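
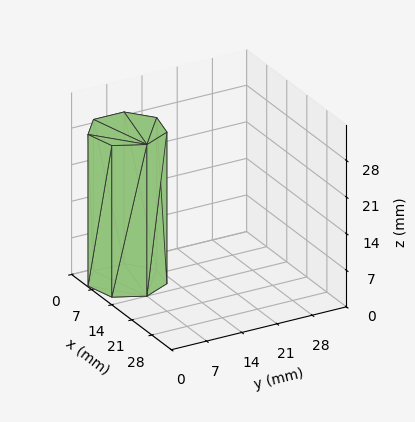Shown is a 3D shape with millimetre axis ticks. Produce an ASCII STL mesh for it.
Reading the render: the shape is a regular 7-sided prism (a cylinder approximated with 7 flat sides), circumscribed radius ≈ 7 mm, height ≈ 29 mm (dimensions read to the nearest mm from the axis ticks). For the STL, each face is triangulated and given an outward normal.

solid part
  facet normal 0.0000 0.0000 -1.0000
    outer loop
      vertex 5.442 13.824 0.000
      vertex 11.364 12.473 0.000
      vertex 14.000 7.000 0.000
    endloop
  endfacet
  facet normal 0.0000 0.0000 -1.0000
    outer loop
      vertex 0.693 10.037 0.000
      vertex 5.442 13.824 0.000
      vertex 14.000 7.000 0.000
    endloop
  endfacet
  facet normal 0.0000 0.0000 -1.0000
    outer loop
      vertex 0.693 3.963 0.000
      vertex 0.693 10.037 0.000
      vertex 14.000 7.000 0.000
    endloop
  endfacet
  facet normal 0.0000 0.0000 -1.0000
    outer loop
      vertex 5.442 0.176 0.000
      vertex 0.693 3.963 0.000
      vertex 14.000 7.000 0.000
    endloop
  endfacet
  facet normal 0.0000 0.0000 -1.0000
    outer loop
      vertex 11.364 1.527 0.000
      vertex 5.442 0.176 0.000
      vertex 14.000 7.000 0.000
    endloop
  endfacet
  facet normal 0.0000 0.0000 1.0000
    outer loop
      vertex 14.000 7.000 29.000
      vertex 11.364 12.473 29.000
      vertex 5.442 13.824 29.000
    endloop
  endfacet
  facet normal 0.0000 0.0000 1.0000
    outer loop
      vertex 14.000 7.000 29.000
      vertex 5.442 13.824 29.000
      vertex 0.693 10.037 29.000
    endloop
  endfacet
  facet normal 0.0000 0.0000 1.0000
    outer loop
      vertex 14.000 7.000 29.000
      vertex 0.693 10.037 29.000
      vertex 0.693 3.963 29.000
    endloop
  endfacet
  facet normal 0.0000 0.0000 1.0000
    outer loop
      vertex 14.000 7.000 29.000
      vertex 0.693 3.963 29.000
      vertex 5.442 0.176 29.000
    endloop
  endfacet
  facet normal 0.0000 0.0000 1.0000
    outer loop
      vertex 14.000 7.000 29.000
      vertex 5.442 0.176 29.000
      vertex 11.364 1.527 29.000
    endloop
  endfacet
  facet normal 0.9009 0.4339 0.0000
    outer loop
      vertex 14.000 7.000 0.000
      vertex 11.364 12.473 0.000
      vertex 11.364 12.473 29.000
    endloop
  endfacet
  facet normal 0.9009 0.4339 0.0000
    outer loop
      vertex 14.000 7.000 0.000
      vertex 11.364 12.473 29.000
      vertex 14.000 7.000 29.000
    endloop
  endfacet
  facet normal 0.2224 0.9750 0.0000
    outer loop
      vertex 11.364 12.473 0.000
      vertex 5.442 13.824 0.000
      vertex 5.442 13.824 29.000
    endloop
  endfacet
  facet normal 0.2224 0.9750 0.0000
    outer loop
      vertex 11.364 12.473 0.000
      vertex 5.442 13.824 29.000
      vertex 11.364 12.473 29.000
    endloop
  endfacet
  facet normal -0.6235 0.7818 0.0000
    outer loop
      vertex 5.442 13.824 0.000
      vertex 0.693 10.037 0.000
      vertex 0.693 10.037 29.000
    endloop
  endfacet
  facet normal -0.6235 0.7818 0.0000
    outer loop
      vertex 5.442 13.824 0.000
      vertex 0.693 10.037 29.000
      vertex 5.442 13.824 29.000
    endloop
  endfacet
  facet normal -1.0000 0.0000 0.0000
    outer loop
      vertex 0.693 10.037 0.000
      vertex 0.693 3.963 0.000
      vertex 0.693 3.963 29.000
    endloop
  endfacet
  facet normal -1.0000 0.0000 0.0000
    outer loop
      vertex 0.693 10.037 0.000
      vertex 0.693 3.963 29.000
      vertex 0.693 10.037 29.000
    endloop
  endfacet
  facet normal -0.6235 -0.7818 0.0000
    outer loop
      vertex 0.693 3.963 0.000
      vertex 5.442 0.176 0.000
      vertex 5.442 0.176 29.000
    endloop
  endfacet
  facet normal -0.6235 -0.7818 0.0000
    outer loop
      vertex 0.693 3.963 0.000
      vertex 5.442 0.176 29.000
      vertex 0.693 3.963 29.000
    endloop
  endfacet
  facet normal 0.2224 -0.9750 0.0000
    outer loop
      vertex 5.442 0.176 0.000
      vertex 11.364 1.527 0.000
      vertex 11.364 1.527 29.000
    endloop
  endfacet
  facet normal 0.2224 -0.9750 0.0000
    outer loop
      vertex 5.442 0.176 0.000
      vertex 11.364 1.527 29.000
      vertex 5.442 0.176 29.000
    endloop
  endfacet
  facet normal 0.9009 -0.4339 0.0000
    outer loop
      vertex 11.364 1.527 0.000
      vertex 14.000 7.000 0.000
      vertex 14.000 7.000 29.000
    endloop
  endfacet
  facet normal 0.9009 -0.4339 0.0000
    outer loop
      vertex 11.364 1.527 0.000
      vertex 14.000 7.000 29.000
      vertex 11.364 1.527 29.000
    endloop
  endfacet
endsolid part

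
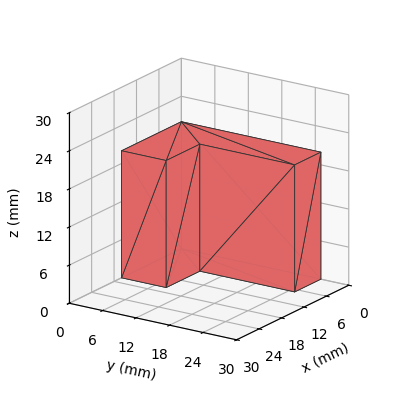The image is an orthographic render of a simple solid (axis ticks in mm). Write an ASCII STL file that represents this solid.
Reading the render: the shape is an L-shaped prism: outer 16 × 25 mm, arm thicknesses ≈ 8 mm (horizontal) and 7 mm (vertical), extruded 20 mm in z (dimensions read to the nearest mm from the axis ticks). For the STL, each face is triangulated and given an outward normal.

solid part
  facet normal 0.0000 0.0000 -1.0000
    outer loop
      vertex 16.00 8.00 0.00
      vertex 16.00 0.00 0.00
      vertex 0.00 0.00 0.00
    endloop
  endfacet
  facet normal 0.0000 0.0000 -1.0000
    outer loop
      vertex 7.00 8.00 0.00
      vertex 16.00 8.00 0.00
      vertex 0.00 0.00 0.00
    endloop
  endfacet
  facet normal 0.0000 0.0000 -1.0000
    outer loop
      vertex 7.00 25.00 0.00
      vertex 7.00 8.00 0.00
      vertex 0.00 0.00 0.00
    endloop
  endfacet
  facet normal 0.0000 0.0000 -1.0000
    outer loop
      vertex 0.00 25.00 0.00
      vertex 7.00 25.00 0.00
      vertex 0.00 0.00 0.00
    endloop
  endfacet
  facet normal 0.0000 0.0000 1.0000
    outer loop
      vertex 0.00 0.00 20.00
      vertex 16.00 0.00 20.00
      vertex 16.00 8.00 20.00
    endloop
  endfacet
  facet normal 0.0000 0.0000 1.0000
    outer loop
      vertex 0.00 0.00 20.00
      vertex 16.00 8.00 20.00
      vertex 7.00 8.00 20.00
    endloop
  endfacet
  facet normal 0.0000 0.0000 1.0000
    outer loop
      vertex 0.00 0.00 20.00
      vertex 7.00 8.00 20.00
      vertex 7.00 25.00 20.00
    endloop
  endfacet
  facet normal 0.0000 0.0000 1.0000
    outer loop
      vertex 0.00 0.00 20.00
      vertex 7.00 25.00 20.00
      vertex 0.00 25.00 20.00
    endloop
  endfacet
  facet normal 0.0000 -1.0000 0.0000
    outer loop
      vertex 0.00 0.00 0.00
      vertex 16.00 0.00 0.00
      vertex 16.00 0.00 20.00
    endloop
  endfacet
  facet normal 0.0000 -1.0000 0.0000
    outer loop
      vertex 0.00 0.00 0.00
      vertex 16.00 0.00 20.00
      vertex 0.00 0.00 20.00
    endloop
  endfacet
  facet normal 1.0000 0.0000 0.0000
    outer loop
      vertex 16.00 0.00 0.00
      vertex 16.00 8.00 0.00
      vertex 16.00 8.00 20.00
    endloop
  endfacet
  facet normal 1.0000 0.0000 0.0000
    outer loop
      vertex 16.00 0.00 0.00
      vertex 16.00 8.00 20.00
      vertex 16.00 0.00 20.00
    endloop
  endfacet
  facet normal 0.0000 1.0000 0.0000
    outer loop
      vertex 16.00 8.00 0.00
      vertex 7.00 8.00 0.00
      vertex 7.00 8.00 20.00
    endloop
  endfacet
  facet normal 0.0000 1.0000 0.0000
    outer loop
      vertex 16.00 8.00 0.00
      vertex 7.00 8.00 20.00
      vertex 16.00 8.00 20.00
    endloop
  endfacet
  facet normal 1.0000 0.0000 0.0000
    outer loop
      vertex 7.00 8.00 0.00
      vertex 7.00 25.00 0.00
      vertex 7.00 25.00 20.00
    endloop
  endfacet
  facet normal 1.0000 0.0000 0.0000
    outer loop
      vertex 7.00 8.00 0.00
      vertex 7.00 25.00 20.00
      vertex 7.00 8.00 20.00
    endloop
  endfacet
  facet normal 0.0000 1.0000 0.0000
    outer loop
      vertex 7.00 25.00 0.00
      vertex 0.00 25.00 0.00
      vertex 0.00 25.00 20.00
    endloop
  endfacet
  facet normal 0.0000 1.0000 0.0000
    outer loop
      vertex 7.00 25.00 0.00
      vertex 0.00 25.00 20.00
      vertex 7.00 25.00 20.00
    endloop
  endfacet
  facet normal -1.0000 0.0000 0.0000
    outer loop
      vertex 0.00 25.00 0.00
      vertex 0.00 0.00 0.00
      vertex 0.00 0.00 20.00
    endloop
  endfacet
  facet normal -1.0000 0.0000 0.0000
    outer loop
      vertex 0.00 25.00 0.00
      vertex 0.00 0.00 20.00
      vertex 0.00 25.00 20.00
    endloop
  endfacet
endsolid part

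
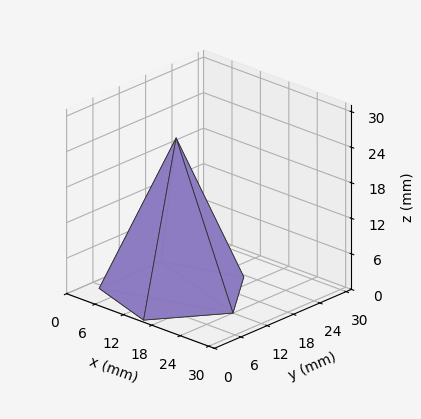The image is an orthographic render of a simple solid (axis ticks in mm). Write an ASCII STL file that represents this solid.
Reading the render: the shape is a regular 5-sided pyramid, base circumscribed radius ≈ 12 mm, apex at z ≈ 26 mm (dimensions read to the nearest mm from the axis ticks). For the STL, each face is triangulated and given an outward normal.

solid part
  facet normal 0.0000 0.0000 -1.0000
    outer loop
      vertex 2.292 19.053 0.000
      vertex 15.708 23.413 0.000
      vertex 24.000 12.000 0.000
    endloop
  endfacet
  facet normal 0.0000 0.0000 -1.0000
    outer loop
      vertex 2.292 4.947 0.000
      vertex 2.292 19.053 0.000
      vertex 24.000 12.000 0.000
    endloop
  endfacet
  facet normal 0.0000 0.0000 -1.0000
    outer loop
      vertex 15.708 0.587 0.000
      vertex 2.292 4.947 0.000
      vertex 24.000 12.000 0.000
    endloop
  endfacet
  facet normal 0.7579 0.5506 0.3498
    outer loop
      vertex 24.000 12.000 0.000
      vertex 15.708 23.413 0.000
      vertex 12.000 12.000 26.000
    endloop
  endfacet
  facet normal -0.2895 0.8910 0.3498
    outer loop
      vertex 15.708 23.413 0.000
      vertex 2.292 19.053 0.000
      vertex 12.000 12.000 26.000
    endloop
  endfacet
  facet normal -0.9368 0.0000 0.3498
    outer loop
      vertex 2.292 19.053 0.000
      vertex 2.292 4.947 0.000
      vertex 12.000 12.000 26.000
    endloop
  endfacet
  facet normal -0.2895 -0.8910 0.3498
    outer loop
      vertex 2.292 4.947 0.000
      vertex 15.708 0.587 0.000
      vertex 12.000 12.000 26.000
    endloop
  endfacet
  facet normal 0.7579 -0.5506 0.3498
    outer loop
      vertex 15.708 0.587 0.000
      vertex 24.000 12.000 0.000
      vertex 12.000 12.000 26.000
    endloop
  endfacet
endsolid part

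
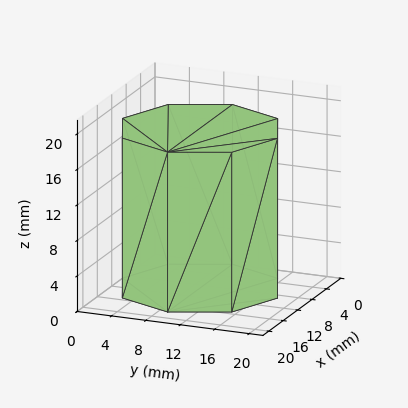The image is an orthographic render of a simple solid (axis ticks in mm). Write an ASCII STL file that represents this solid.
Reading the render: the shape is a regular 8-sided prism (a cylinder approximated with 8 flat sides), circumscribed radius ≈ 9 mm, height ≈ 18 mm (dimensions read to the nearest mm from the axis ticks). For the STL, each face is triangulated and given an outward normal.

solid part
  facet normal 0.0000 0.0000 -1.0000
    outer loop
      vertex 9.00 18.00 0.00
      vertex 15.36 15.36 0.00
      vertex 18.00 9.00 0.00
    endloop
  endfacet
  facet normal 0.0000 0.0000 -1.0000
    outer loop
      vertex 2.64 15.36 0.00
      vertex 9.00 18.00 0.00
      vertex 18.00 9.00 0.00
    endloop
  endfacet
  facet normal 0.0000 0.0000 -1.0000
    outer loop
      vertex 0.00 9.00 0.00
      vertex 2.64 15.36 0.00
      vertex 18.00 9.00 0.00
    endloop
  endfacet
  facet normal 0.0000 0.0000 -1.0000
    outer loop
      vertex 2.64 2.64 0.00
      vertex 0.00 9.00 0.00
      vertex 18.00 9.00 0.00
    endloop
  endfacet
  facet normal 0.0000 0.0000 -1.0000
    outer loop
      vertex 9.00 0.00 0.00
      vertex 2.64 2.64 0.00
      vertex 18.00 9.00 0.00
    endloop
  endfacet
  facet normal 0.0000 0.0000 -1.0000
    outer loop
      vertex 15.36 2.64 0.00
      vertex 9.00 0.00 0.00
      vertex 18.00 9.00 0.00
    endloop
  endfacet
  facet normal 0.0000 0.0000 1.0000
    outer loop
      vertex 18.00 9.00 18.00
      vertex 15.36 15.36 18.00
      vertex 9.00 18.00 18.00
    endloop
  endfacet
  facet normal 0.0000 0.0000 1.0000
    outer loop
      vertex 18.00 9.00 18.00
      vertex 9.00 18.00 18.00
      vertex 2.64 15.36 18.00
    endloop
  endfacet
  facet normal 0.0000 0.0000 1.0000
    outer loop
      vertex 18.00 9.00 18.00
      vertex 2.64 15.36 18.00
      vertex 0.00 9.00 18.00
    endloop
  endfacet
  facet normal 0.0000 0.0000 1.0000
    outer loop
      vertex 18.00 9.00 18.00
      vertex 0.00 9.00 18.00
      vertex 2.64 2.64 18.00
    endloop
  endfacet
  facet normal 0.0000 0.0000 1.0000
    outer loop
      vertex 18.00 9.00 18.00
      vertex 2.64 2.64 18.00
      vertex 9.00 0.00 18.00
    endloop
  endfacet
  facet normal 0.0000 0.0000 1.0000
    outer loop
      vertex 18.00 9.00 18.00
      vertex 9.00 0.00 18.00
      vertex 15.36 2.64 18.00
    endloop
  endfacet
  facet normal 0.9236 0.3834 0.0000
    outer loop
      vertex 18.00 9.00 0.00
      vertex 15.36 15.36 0.00
      vertex 15.36 15.36 18.00
    endloop
  endfacet
  facet normal 0.9236 0.3834 0.0000
    outer loop
      vertex 18.00 9.00 0.00
      vertex 15.36 15.36 18.00
      vertex 18.00 9.00 18.00
    endloop
  endfacet
  facet normal 0.3834 0.9236 0.0000
    outer loop
      vertex 15.36 15.36 0.00
      vertex 9.00 18.00 0.00
      vertex 9.00 18.00 18.00
    endloop
  endfacet
  facet normal 0.3834 0.9236 0.0000
    outer loop
      vertex 15.36 15.36 0.00
      vertex 9.00 18.00 18.00
      vertex 15.36 15.36 18.00
    endloop
  endfacet
  facet normal -0.3834 0.9236 0.0000
    outer loop
      vertex 9.00 18.00 0.00
      vertex 2.64 15.36 0.00
      vertex 2.64 15.36 18.00
    endloop
  endfacet
  facet normal -0.3834 0.9236 0.0000
    outer loop
      vertex 9.00 18.00 0.00
      vertex 2.64 15.36 18.00
      vertex 9.00 18.00 18.00
    endloop
  endfacet
  facet normal -0.9236 0.3834 0.0000
    outer loop
      vertex 2.64 15.36 0.00
      vertex 0.00 9.00 0.00
      vertex 0.00 9.00 18.00
    endloop
  endfacet
  facet normal -0.9236 0.3834 0.0000
    outer loop
      vertex 2.64 15.36 0.00
      vertex 0.00 9.00 18.00
      vertex 2.64 15.36 18.00
    endloop
  endfacet
  facet normal -0.9236 -0.3834 0.0000
    outer loop
      vertex 0.00 9.00 0.00
      vertex 2.64 2.64 0.00
      vertex 2.64 2.64 18.00
    endloop
  endfacet
  facet normal -0.9236 -0.3834 0.0000
    outer loop
      vertex 0.00 9.00 0.00
      vertex 2.64 2.64 18.00
      vertex 0.00 9.00 18.00
    endloop
  endfacet
  facet normal -0.3834 -0.9236 0.0000
    outer loop
      vertex 2.64 2.64 0.00
      vertex 9.00 0.00 0.00
      vertex 9.00 0.00 18.00
    endloop
  endfacet
  facet normal -0.3834 -0.9236 0.0000
    outer loop
      vertex 2.64 2.64 0.00
      vertex 9.00 0.00 18.00
      vertex 2.64 2.64 18.00
    endloop
  endfacet
  facet normal 0.3834 -0.9236 0.0000
    outer loop
      vertex 9.00 0.00 0.00
      vertex 15.36 2.64 0.00
      vertex 15.36 2.64 18.00
    endloop
  endfacet
  facet normal 0.3834 -0.9236 0.0000
    outer loop
      vertex 9.00 0.00 0.00
      vertex 15.36 2.64 18.00
      vertex 9.00 0.00 18.00
    endloop
  endfacet
  facet normal 0.9236 -0.3834 0.0000
    outer loop
      vertex 15.36 2.64 0.00
      vertex 18.00 9.00 0.00
      vertex 18.00 9.00 18.00
    endloop
  endfacet
  facet normal 0.9236 -0.3834 0.0000
    outer loop
      vertex 15.36 2.64 0.00
      vertex 18.00 9.00 18.00
      vertex 15.36 2.64 18.00
    endloop
  endfacet
endsolid part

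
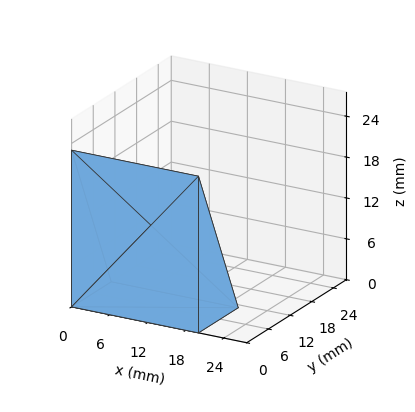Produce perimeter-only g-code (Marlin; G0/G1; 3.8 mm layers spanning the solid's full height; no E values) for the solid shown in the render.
Reading the render: the shape is a wedge (ramp): 20 × 11 mm base, rising to 23 mm along the y=0 edge and sloping linearly to z=0 at y=11 (dimensions read to the nearest mm from the axis ticks). For the g-code, the solid's height is divided into equal slices at the stated Δz and each level perimeter traced with G1 moves after a G0 lift.

; perimeter-only toolpath
G21 ; units = mm
G90 ; absolute positioning
G28 ; home
; layer 1
G0 Z3.8
G0 X0.0 Y0.0
G1 X20.0 Y0.0
G1 X20.0 Y9.2
G1 X0.0 Y9.2
G1 X0.0 Y0.0
; layer 2
G0 Z7.7
G0 X0.0 Y0.0
G1 X20.0 Y0.0
G1 X20.0 Y7.3
G1 X0.0 Y7.3
G1 X0.0 Y0.0
; layer 3
G0 Z11.5
G0 X0.0 Y0.0
G1 X20.0 Y0.0
G1 X20.0 Y5.5
G1 X0.0 Y5.5
G1 X0.0 Y0.0
; layer 4
G0 Z15.3
G0 X0.0 Y0.0
G1 X20.0 Y0.0
G1 X20.0 Y3.7
G1 X0.0 Y3.7
G1 X0.0 Y0.0
; layer 5
G0 Z19.2
G0 X0.0 Y0.0
G1 X20.0 Y0.0
G1 X20.0 Y1.8
G1 X0.0 Y1.8
G1 X0.0 Y0.0
M2 ; end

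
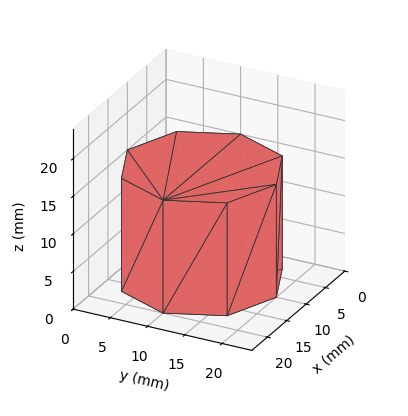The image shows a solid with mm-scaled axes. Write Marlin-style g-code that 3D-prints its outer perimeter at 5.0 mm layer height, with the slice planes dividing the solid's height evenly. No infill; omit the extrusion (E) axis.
Reading the render: the shape is a regular 8-sided prism (a cylinder approximated with 8 flat sides), circumscribed radius ≈ 10 mm, height ≈ 15 mm (dimensions read to the nearest mm from the axis ticks). For the g-code, the solid's height is divided into equal slices at the stated Δz and each level perimeter traced with G1 moves after a G0 lift.

; perimeter-only toolpath
G21 ; units = mm
G90 ; absolute positioning
G28 ; home
; layer 1
G0 Z5.0
G0 X20.0 Y10.0
G1 X17.1 Y17.1
G1 X10.0 Y20.0
G1 X2.9 Y17.1
G1 X0.0 Y10.0
G1 X2.9 Y2.9
G1 X10.0 Y0.0
G1 X17.1 Y2.9
G1 X20.0 Y10.0
; layer 2
G0 Z10.0
G0 X20.0 Y10.0
G1 X17.1 Y17.1
G1 X10.0 Y20.0
G1 X2.9 Y17.1
G1 X0.0 Y10.0
G1 X2.9 Y2.9
G1 X10.0 Y0.0
G1 X17.1 Y2.9
G1 X20.0 Y10.0
; layer 3
G0 Z15.0
G0 X20.0 Y10.0
G1 X17.1 Y17.1
G1 X10.0 Y20.0
G1 X2.9 Y17.1
G1 X0.0 Y10.0
G1 X2.9 Y2.9
G1 X10.0 Y0.0
G1 X17.1 Y2.9
G1 X20.0 Y10.0
M2 ; end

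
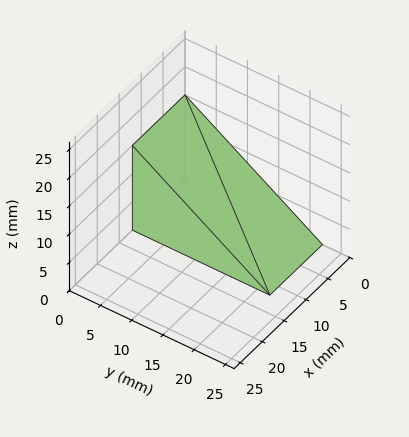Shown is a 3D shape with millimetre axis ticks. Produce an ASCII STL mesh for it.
Reading the render: the shape is a wedge (ramp): 12 × 22 mm base, rising to 15 mm along the y=0 edge and sloping linearly to z=0 at y=22 (dimensions read to the nearest mm from the axis ticks). For the STL, each face is triangulated and given an outward normal.

solid part
  facet normal 0.0000 0.0000 -1.0000
    outer loop
      vertex 12.0 22.0 0.0
      vertex 12.0 0.0 0.0
      vertex 0.0 0.0 0.0
    endloop
  endfacet
  facet normal 0.0000 0.0000 -1.0000
    outer loop
      vertex 0.0 22.0 0.0
      vertex 12.0 22.0 0.0
      vertex 0.0 0.0 0.0
    endloop
  endfacet
  facet normal 0.0000 -1.0000 0.0000
    outer loop
      vertex 0.0 0.0 0.0
      vertex 12.0 0.0 0.0
      vertex 12.0 0.0 15.0
    endloop
  endfacet
  facet normal 0.0000 -1.0000 0.0000
    outer loop
      vertex 0.0 0.0 0.0
      vertex 12.0 0.0 15.0
      vertex 0.0 0.0 15.0
    endloop
  endfacet
  facet normal 0.0000 0.5633 0.8262
    outer loop
      vertex 0.0 0.0 15.0
      vertex 12.0 0.0 15.0
      vertex 12.0 22.0 0.0
    endloop
  endfacet
  facet normal 0.0000 0.5633 0.8262
    outer loop
      vertex 0.0 0.0 15.0
      vertex 12.0 22.0 0.0
      vertex 0.0 22.0 0.0
    endloop
  endfacet
  facet normal -1.0000 0.0000 0.0000
    outer loop
      vertex 0.0 0.0 15.0
      vertex 0.0 22.0 0.0
      vertex 0.0 0.0 0.0
    endloop
  endfacet
  facet normal 1.0000 0.0000 0.0000
    outer loop
      vertex 12.0 0.0 0.0
      vertex 12.0 22.0 0.0
      vertex 12.0 0.0 15.0
    endloop
  endfacet
endsolid part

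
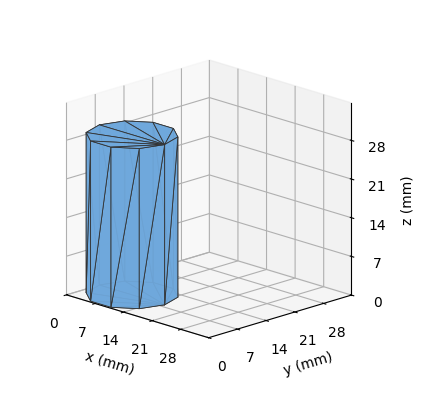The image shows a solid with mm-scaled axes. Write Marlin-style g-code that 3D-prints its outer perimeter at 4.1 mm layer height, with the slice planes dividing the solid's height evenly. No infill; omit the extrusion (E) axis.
Reading the render: the shape is a regular 10-sided prism (a cylinder approximated with 10 flat sides), circumscribed radius ≈ 8 mm, height ≈ 29 mm (dimensions read to the nearest mm from the axis ticks). For the g-code, the solid's height is divided into equal slices at the stated Δz and each level perimeter traced with G1 moves after a G0 lift.

; perimeter-only toolpath
G21 ; units = mm
G90 ; absolute positioning
G28 ; home
; layer 1
G0 Z4.1
G0 X16.0 Y8.0
G1 X14.5 Y12.7
G1 X10.5 Y15.6
G1 X5.5 Y15.6
G1 X1.5 Y12.7
G1 X0.0 Y8.0
G1 X1.5 Y3.3
G1 X5.5 Y0.4
G1 X10.5 Y0.4
G1 X14.5 Y3.3
G1 X16.0 Y8.0
; layer 2
G0 Z8.3
G0 X16.0 Y8.0
G1 X14.5 Y12.7
G1 X10.5 Y15.6
G1 X5.5 Y15.6
G1 X1.5 Y12.7
G1 X0.0 Y8.0
G1 X1.5 Y3.3
G1 X5.5 Y0.4
G1 X10.5 Y0.4
G1 X14.5 Y3.3
G1 X16.0 Y8.0
; layer 3
G0 Z12.4
G0 X16.0 Y8.0
G1 X14.5 Y12.7
G1 X10.5 Y15.6
G1 X5.5 Y15.6
G1 X1.5 Y12.7
G1 X0.0 Y8.0
G1 X1.5 Y3.3
G1 X5.5 Y0.4
G1 X10.5 Y0.4
G1 X14.5 Y3.3
G1 X16.0 Y8.0
; layer 4
G0 Z16.6
G0 X16.0 Y8.0
G1 X14.5 Y12.7
G1 X10.5 Y15.6
G1 X5.5 Y15.6
G1 X1.5 Y12.7
G1 X0.0 Y8.0
G1 X1.5 Y3.3
G1 X5.5 Y0.4
G1 X10.5 Y0.4
G1 X14.5 Y3.3
G1 X16.0 Y8.0
; layer 5
G0 Z20.7
G0 X16.0 Y8.0
G1 X14.5 Y12.7
G1 X10.5 Y15.6
G1 X5.5 Y15.6
G1 X1.5 Y12.7
G1 X0.0 Y8.0
G1 X1.5 Y3.3
G1 X5.5 Y0.4
G1 X10.5 Y0.4
G1 X14.5 Y3.3
G1 X16.0 Y8.0
; layer 6
G0 Z24.9
G0 X16.0 Y8.0
G1 X14.5 Y12.7
G1 X10.5 Y15.6
G1 X5.5 Y15.6
G1 X1.5 Y12.7
G1 X0.0 Y8.0
G1 X1.5 Y3.3
G1 X5.5 Y0.4
G1 X10.5 Y0.4
G1 X14.5 Y3.3
G1 X16.0 Y8.0
; layer 7
G0 Z29.0
G0 X16.0 Y8.0
G1 X14.5 Y12.7
G1 X10.5 Y15.6
G1 X5.5 Y15.6
G1 X1.5 Y12.7
G1 X0.0 Y8.0
G1 X1.5 Y3.3
G1 X5.5 Y0.4
G1 X10.5 Y0.4
G1 X14.5 Y3.3
G1 X16.0 Y8.0
M2 ; end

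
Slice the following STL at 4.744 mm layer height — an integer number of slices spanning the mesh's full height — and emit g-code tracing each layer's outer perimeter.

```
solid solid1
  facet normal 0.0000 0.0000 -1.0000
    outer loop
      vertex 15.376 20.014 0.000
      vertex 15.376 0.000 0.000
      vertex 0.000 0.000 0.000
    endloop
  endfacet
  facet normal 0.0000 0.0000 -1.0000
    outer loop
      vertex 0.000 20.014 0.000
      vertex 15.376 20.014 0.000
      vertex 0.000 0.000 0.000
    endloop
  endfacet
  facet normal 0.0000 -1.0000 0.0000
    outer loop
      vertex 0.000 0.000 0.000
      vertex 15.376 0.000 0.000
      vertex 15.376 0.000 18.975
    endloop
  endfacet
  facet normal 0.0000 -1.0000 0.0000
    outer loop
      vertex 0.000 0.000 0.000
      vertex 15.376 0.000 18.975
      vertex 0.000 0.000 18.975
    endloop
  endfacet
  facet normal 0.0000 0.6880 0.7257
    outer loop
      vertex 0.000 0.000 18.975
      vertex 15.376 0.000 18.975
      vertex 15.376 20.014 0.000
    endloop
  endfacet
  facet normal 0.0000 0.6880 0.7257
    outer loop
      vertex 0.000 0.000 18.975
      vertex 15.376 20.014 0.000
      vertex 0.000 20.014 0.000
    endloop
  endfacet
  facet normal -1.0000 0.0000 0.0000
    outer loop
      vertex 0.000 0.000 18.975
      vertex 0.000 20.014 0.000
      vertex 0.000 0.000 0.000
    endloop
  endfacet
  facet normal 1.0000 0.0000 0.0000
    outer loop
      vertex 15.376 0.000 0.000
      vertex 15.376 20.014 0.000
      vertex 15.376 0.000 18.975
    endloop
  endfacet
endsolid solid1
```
; perimeter-only toolpath
G21 ; units = mm
G90 ; absolute positioning
G28 ; home
; layer 1
G0 Z4.744
G0 X0.000 Y0.000
G1 X15.376 Y0.000
G1 X15.376 Y15.011
G1 X0.000 Y15.011
G1 X0.000 Y0.000
; layer 2
G0 Z9.488
G0 X0.000 Y0.000
G1 X15.376 Y0.000
G1 X15.376 Y10.007
G1 X0.000 Y10.007
G1 X0.000 Y0.000
; layer 3
G0 Z14.231
G0 X0.000 Y0.000
G1 X15.376 Y0.000
G1 X15.376 Y5.003
G1 X0.000 Y5.003
G1 X0.000 Y0.000
M2 ; end

The solid is a wedge (ramp): 15.4 × 20 mm base, rising to 19 mm along the y=0 edge and sloping linearly to z=0 at y=20. Slicing at Δz = 4.744 mm — 4 equal slices spanning the solid's height, so layer i sits at z = i·h/4 — gives 3 non-empty perimeters. Each is a 4-segment closed polygon; G0 lifts to the layer z and rapids to the start vertex, then G1 traces the edges. The cross-section shrinks linearly with z (the slice at the apex is degenerate and omitted).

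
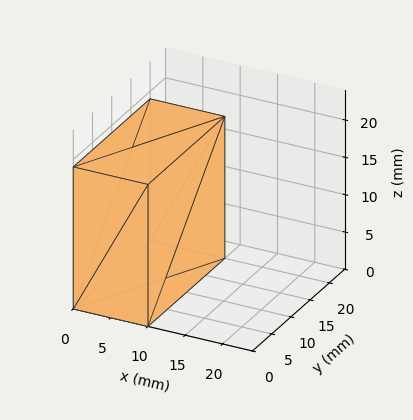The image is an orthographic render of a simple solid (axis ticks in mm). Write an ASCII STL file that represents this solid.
Reading the render: the shape is a rectangular box, roughly 10 × 20 mm footprint and 19 mm tall (dimensions read to the nearest mm from the axis ticks). For the STL, each face is triangulated and given an outward normal.

solid part
  facet normal 0.0000 0.0000 -1.0000
    outer loop
      vertex 10.000 20.000 0.000
      vertex 10.000 0.000 0.000
      vertex 0.000 0.000 0.000
    endloop
  endfacet
  facet normal 0.0000 0.0000 -1.0000
    outer loop
      vertex 0.000 20.000 0.000
      vertex 10.000 20.000 0.000
      vertex 0.000 0.000 0.000
    endloop
  endfacet
  facet normal 0.0000 0.0000 1.0000
    outer loop
      vertex 0.000 0.000 19.000
      vertex 10.000 0.000 19.000
      vertex 10.000 20.000 19.000
    endloop
  endfacet
  facet normal 0.0000 0.0000 1.0000
    outer loop
      vertex 0.000 0.000 19.000
      vertex 10.000 20.000 19.000
      vertex 0.000 20.000 19.000
    endloop
  endfacet
  facet normal 0.0000 -1.0000 0.0000
    outer loop
      vertex 0.000 0.000 0.000
      vertex 10.000 0.000 0.000
      vertex 10.000 0.000 19.000
    endloop
  endfacet
  facet normal 0.0000 -1.0000 0.0000
    outer loop
      vertex 0.000 0.000 0.000
      vertex 10.000 0.000 19.000
      vertex 0.000 0.000 19.000
    endloop
  endfacet
  facet normal 0.0000 1.0000 0.0000
    outer loop
      vertex 10.000 20.000 19.000
      vertex 10.000 20.000 0.000
      vertex 0.000 20.000 0.000
    endloop
  endfacet
  facet normal 0.0000 1.0000 0.0000
    outer loop
      vertex 0.000 20.000 19.000
      vertex 10.000 20.000 19.000
      vertex 0.000 20.000 0.000
    endloop
  endfacet
  facet normal -1.0000 0.0000 0.0000
    outer loop
      vertex 0.000 20.000 19.000
      vertex 0.000 20.000 0.000
      vertex 0.000 0.000 0.000
    endloop
  endfacet
  facet normal -1.0000 0.0000 0.0000
    outer loop
      vertex 0.000 0.000 19.000
      vertex 0.000 20.000 19.000
      vertex 0.000 0.000 0.000
    endloop
  endfacet
  facet normal 1.0000 0.0000 0.0000
    outer loop
      vertex 10.000 0.000 0.000
      vertex 10.000 20.000 0.000
      vertex 10.000 20.000 19.000
    endloop
  endfacet
  facet normal 1.0000 0.0000 0.0000
    outer loop
      vertex 10.000 0.000 0.000
      vertex 10.000 20.000 19.000
      vertex 10.000 0.000 19.000
    endloop
  endfacet
endsolid part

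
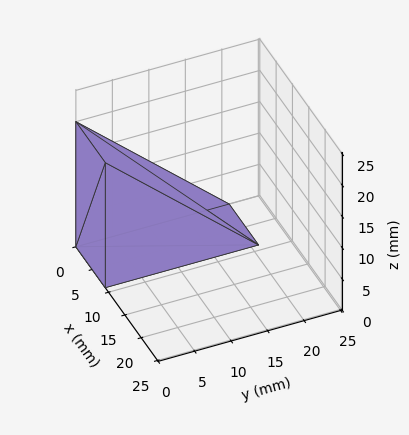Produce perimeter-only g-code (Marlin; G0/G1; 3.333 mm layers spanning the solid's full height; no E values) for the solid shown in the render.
Reading the render: the shape is a wedge (ramp): 9 × 21 mm base, rising to 20 mm along the y=0 edge and sloping linearly to z=0 at y=21 (dimensions read to the nearest mm from the axis ticks). For the g-code, the solid's height is divided into equal slices at the stated Δz and each level perimeter traced with G1 moves after a G0 lift.

; perimeter-only toolpath
G21 ; units = mm
G90 ; absolute positioning
G28 ; home
; layer 1
G0 Z3.333
G0 X0.000 Y0.000
G1 X9.000 Y0.000
G1 X9.000 Y17.500
G1 X0.000 Y17.500
G1 X0.000 Y0.000
; layer 2
G0 Z6.667
G0 X0.000 Y0.000
G1 X9.000 Y0.000
G1 X9.000 Y14.000
G1 X0.000 Y14.000
G1 X0.000 Y0.000
; layer 3
G0 Z10.000
G0 X0.000 Y0.000
G1 X9.000 Y0.000
G1 X9.000 Y10.500
G1 X0.000 Y10.500
G1 X0.000 Y0.000
; layer 4
G0 Z13.333
G0 X0.000 Y0.000
G1 X9.000 Y0.000
G1 X9.000 Y7.000
G1 X0.000 Y7.000
G1 X0.000 Y0.000
; layer 5
G0 Z16.667
G0 X0.000 Y0.000
G1 X9.000 Y0.000
G1 X9.000 Y3.500
G1 X0.000 Y3.500
G1 X0.000 Y0.000
M2 ; end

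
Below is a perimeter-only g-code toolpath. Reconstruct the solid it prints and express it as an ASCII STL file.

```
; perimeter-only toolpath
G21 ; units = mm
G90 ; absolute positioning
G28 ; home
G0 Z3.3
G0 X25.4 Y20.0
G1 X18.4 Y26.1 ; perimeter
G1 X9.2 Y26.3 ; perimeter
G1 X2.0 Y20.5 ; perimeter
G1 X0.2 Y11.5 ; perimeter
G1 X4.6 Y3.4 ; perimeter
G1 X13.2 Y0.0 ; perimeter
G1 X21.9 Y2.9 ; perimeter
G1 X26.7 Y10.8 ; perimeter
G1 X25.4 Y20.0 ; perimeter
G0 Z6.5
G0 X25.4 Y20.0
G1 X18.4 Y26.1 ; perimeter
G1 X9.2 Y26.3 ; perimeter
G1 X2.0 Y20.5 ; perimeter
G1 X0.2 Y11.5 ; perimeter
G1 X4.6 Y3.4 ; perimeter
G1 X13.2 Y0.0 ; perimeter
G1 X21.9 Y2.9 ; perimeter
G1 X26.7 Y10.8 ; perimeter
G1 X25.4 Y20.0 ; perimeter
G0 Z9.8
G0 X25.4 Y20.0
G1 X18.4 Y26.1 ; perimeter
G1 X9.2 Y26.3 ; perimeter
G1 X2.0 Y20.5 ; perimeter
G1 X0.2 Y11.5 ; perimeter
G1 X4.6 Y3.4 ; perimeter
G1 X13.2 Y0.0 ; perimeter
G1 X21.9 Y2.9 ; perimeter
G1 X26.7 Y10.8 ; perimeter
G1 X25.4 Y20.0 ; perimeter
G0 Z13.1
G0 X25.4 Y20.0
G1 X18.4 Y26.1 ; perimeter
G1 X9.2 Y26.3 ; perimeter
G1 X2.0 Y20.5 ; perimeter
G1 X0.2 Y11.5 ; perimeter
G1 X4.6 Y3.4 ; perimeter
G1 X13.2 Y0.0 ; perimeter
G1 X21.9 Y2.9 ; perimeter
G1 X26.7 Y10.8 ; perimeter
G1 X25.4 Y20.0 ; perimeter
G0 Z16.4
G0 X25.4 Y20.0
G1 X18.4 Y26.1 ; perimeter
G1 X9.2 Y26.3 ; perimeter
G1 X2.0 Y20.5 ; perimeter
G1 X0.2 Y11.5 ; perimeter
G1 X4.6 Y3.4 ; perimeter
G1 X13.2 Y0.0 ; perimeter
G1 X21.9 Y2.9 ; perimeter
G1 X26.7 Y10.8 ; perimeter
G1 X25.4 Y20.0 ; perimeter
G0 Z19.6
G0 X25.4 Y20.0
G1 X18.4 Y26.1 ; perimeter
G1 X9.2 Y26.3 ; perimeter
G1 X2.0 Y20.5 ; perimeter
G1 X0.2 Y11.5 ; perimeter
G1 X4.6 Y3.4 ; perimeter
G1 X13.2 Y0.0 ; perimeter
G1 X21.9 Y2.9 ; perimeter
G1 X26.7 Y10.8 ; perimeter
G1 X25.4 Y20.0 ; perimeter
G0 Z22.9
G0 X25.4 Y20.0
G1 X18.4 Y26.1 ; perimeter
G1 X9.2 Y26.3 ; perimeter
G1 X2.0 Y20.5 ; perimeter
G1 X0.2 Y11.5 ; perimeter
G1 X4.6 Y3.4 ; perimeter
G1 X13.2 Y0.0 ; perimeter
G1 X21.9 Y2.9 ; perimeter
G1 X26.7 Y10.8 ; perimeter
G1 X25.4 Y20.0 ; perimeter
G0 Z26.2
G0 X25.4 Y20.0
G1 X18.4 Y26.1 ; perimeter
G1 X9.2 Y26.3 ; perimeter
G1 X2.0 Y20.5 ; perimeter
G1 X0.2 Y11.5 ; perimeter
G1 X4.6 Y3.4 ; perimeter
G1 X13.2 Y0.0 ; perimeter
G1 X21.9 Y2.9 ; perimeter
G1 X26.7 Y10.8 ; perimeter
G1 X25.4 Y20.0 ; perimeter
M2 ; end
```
solid part
  facet normal 0.0000 0.0000 -1.0000
    outer loop
      vertex 9.2 26.3 0.0
      vertex 18.4 26.1 0.0
      vertex 25.4 20.0 0.0
    endloop
  endfacet
  facet normal 0.0000 0.0000 -1.0000
    outer loop
      vertex 2.0 20.5 0.0
      vertex 9.2 26.3 0.0
      vertex 25.4 20.0 0.0
    endloop
  endfacet
  facet normal 0.0000 0.0000 -1.0000
    outer loop
      vertex 0.2 11.5 0.0
      vertex 2.0 20.5 0.0
      vertex 25.4 20.0 0.0
    endloop
  endfacet
  facet normal 0.0000 0.0000 -1.0000
    outer loop
      vertex 4.6 3.4 0.0
      vertex 0.2 11.5 0.0
      vertex 25.4 20.0 0.0
    endloop
  endfacet
  facet normal 0.0000 0.0000 -1.0000
    outer loop
      vertex 13.2 0.0 0.0
      vertex 4.6 3.4 0.0
      vertex 25.4 20.0 0.0
    endloop
  endfacet
  facet normal 0.0000 0.0000 -1.0000
    outer loop
      vertex 21.9 2.9 0.0
      vertex 13.2 0.0 0.0
      vertex 25.4 20.0 0.0
    endloop
  endfacet
  facet normal 0.0000 0.0000 -1.0000
    outer loop
      vertex 26.7 10.8 0.0
      vertex 21.9 2.9 0.0
      vertex 25.4 20.0 0.0
    endloop
  endfacet
  facet normal 0.0000 0.0000 1.0000
    outer loop
      vertex 25.4 20.0 26.2
      vertex 18.4 26.1 26.2
      vertex 9.2 26.3 26.2
    endloop
  endfacet
  facet normal 0.0000 0.0000 1.0000
    outer loop
      vertex 25.4 20.0 26.2
      vertex 9.2 26.3 26.2
      vertex 2.0 20.5 26.2
    endloop
  endfacet
  facet normal 0.0000 0.0000 1.0000
    outer loop
      vertex 25.4 20.0 26.2
      vertex 2.0 20.5 26.2
      vertex 0.2 11.5 26.2
    endloop
  endfacet
  facet normal 0.0000 0.0000 1.0000
    outer loop
      vertex 25.4 20.0 26.2
      vertex 0.2 11.5 26.2
      vertex 4.6 3.4 26.2
    endloop
  endfacet
  facet normal 0.0000 0.0000 1.0000
    outer loop
      vertex 25.4 20.0 26.2
      vertex 4.6 3.4 26.2
      vertex 13.2 0.0 26.2
    endloop
  endfacet
  facet normal 0.0000 0.0000 1.0000
    outer loop
      vertex 25.4 20.0 26.2
      vertex 13.2 0.0 26.2
      vertex 21.9 2.9 26.2
    endloop
  endfacet
  facet normal 0.0000 0.0000 1.0000
    outer loop
      vertex 25.4 20.0 26.2
      vertex 21.9 2.9 26.2
      vertex 26.7 10.8 26.2
    endloop
  endfacet
  facet normal 0.6570 0.7539 0.0000
    outer loop
      vertex 25.4 20.0 0.0
      vertex 18.4 26.1 0.0
      vertex 18.4 26.1 26.2
    endloop
  endfacet
  facet normal 0.6570 0.7539 0.0000
    outer loop
      vertex 25.4 20.0 0.0
      vertex 18.4 26.1 26.2
      vertex 25.4 20.0 26.2
    endloop
  endfacet
  facet normal 0.0217 0.9998 0.0000
    outer loop
      vertex 18.4 26.1 0.0
      vertex 9.2 26.3 0.0
      vertex 9.2 26.3 26.2
    endloop
  endfacet
  facet normal 0.0217 0.9998 0.0000
    outer loop
      vertex 18.4 26.1 0.0
      vertex 9.2 26.3 26.2
      vertex 18.4 26.1 26.2
    endloop
  endfacet
  facet normal -0.6273 0.7788 0.0000
    outer loop
      vertex 9.2 26.3 0.0
      vertex 2.0 20.5 0.0
      vertex 2.0 20.5 26.2
    endloop
  endfacet
  facet normal -0.6273 0.7788 0.0000
    outer loop
      vertex 9.2 26.3 0.0
      vertex 2.0 20.5 26.2
      vertex 9.2 26.3 26.2
    endloop
  endfacet
  facet normal -0.9806 0.1961 0.0000
    outer loop
      vertex 2.0 20.5 0.0
      vertex 0.2 11.5 0.0
      vertex 0.2 11.5 26.2
    endloop
  endfacet
  facet normal -0.9806 0.1961 0.0000
    outer loop
      vertex 2.0 20.5 0.0
      vertex 0.2 11.5 26.2
      vertex 2.0 20.5 26.2
    endloop
  endfacet
  facet normal -0.8787 -0.4773 0.0000
    outer loop
      vertex 0.2 11.5 0.0
      vertex 4.6 3.4 0.0
      vertex 4.6 3.4 26.2
    endloop
  endfacet
  facet normal -0.8787 -0.4773 0.0000
    outer loop
      vertex 0.2 11.5 0.0
      vertex 4.6 3.4 26.2
      vertex 0.2 11.5 26.2
    endloop
  endfacet
  facet normal -0.3677 -0.9300 0.0000
    outer loop
      vertex 4.6 3.4 0.0
      vertex 13.2 0.0 0.0
      vertex 13.2 0.0 26.2
    endloop
  endfacet
  facet normal -0.3677 -0.9300 0.0000
    outer loop
      vertex 4.6 3.4 0.0
      vertex 13.2 0.0 26.2
      vertex 4.6 3.4 26.2
    endloop
  endfacet
  facet normal 0.3162 -0.9487 0.0000
    outer loop
      vertex 13.2 0.0 0.0
      vertex 21.9 2.9 0.0
      vertex 21.9 2.9 26.2
    endloop
  endfacet
  facet normal 0.3162 -0.9487 0.0000
    outer loop
      vertex 13.2 0.0 0.0
      vertex 21.9 2.9 26.2
      vertex 13.2 0.0 26.2
    endloop
  endfacet
  facet normal 0.8546 -0.5193 0.0000
    outer loop
      vertex 21.9 2.9 0.0
      vertex 26.7 10.8 0.0
      vertex 26.7 10.8 26.2
    endloop
  endfacet
  facet normal 0.8546 -0.5193 0.0000
    outer loop
      vertex 21.9 2.9 0.0
      vertex 26.7 10.8 26.2
      vertex 21.9 2.9 26.2
    endloop
  endfacet
  facet normal 0.9902 0.1399 0.0000
    outer loop
      vertex 26.7 10.8 0.0
      vertex 25.4 20.0 0.0
      vertex 25.4 20.0 26.2
    endloop
  endfacet
  facet normal 0.9902 0.1399 0.0000
    outer loop
      vertex 26.7 10.8 0.0
      vertex 25.4 20.0 26.2
      vertex 26.7 10.8 26.2
    endloop
  endfacet
endsolid part

The G0 Z moves step by Δz≈3.3 mm. Every layer's G1 loop is the same polygon, so the solid is a straight extrusion of it from z=0 to z≈26.2. Closing with flat bottom and top caps and triangulating gives 32 facets — a regular 9-sided prism (a cylinder approximated with 9 flat sides), circumscribed radius ≈ 13.5 mm, height ≈ 26.2 mm.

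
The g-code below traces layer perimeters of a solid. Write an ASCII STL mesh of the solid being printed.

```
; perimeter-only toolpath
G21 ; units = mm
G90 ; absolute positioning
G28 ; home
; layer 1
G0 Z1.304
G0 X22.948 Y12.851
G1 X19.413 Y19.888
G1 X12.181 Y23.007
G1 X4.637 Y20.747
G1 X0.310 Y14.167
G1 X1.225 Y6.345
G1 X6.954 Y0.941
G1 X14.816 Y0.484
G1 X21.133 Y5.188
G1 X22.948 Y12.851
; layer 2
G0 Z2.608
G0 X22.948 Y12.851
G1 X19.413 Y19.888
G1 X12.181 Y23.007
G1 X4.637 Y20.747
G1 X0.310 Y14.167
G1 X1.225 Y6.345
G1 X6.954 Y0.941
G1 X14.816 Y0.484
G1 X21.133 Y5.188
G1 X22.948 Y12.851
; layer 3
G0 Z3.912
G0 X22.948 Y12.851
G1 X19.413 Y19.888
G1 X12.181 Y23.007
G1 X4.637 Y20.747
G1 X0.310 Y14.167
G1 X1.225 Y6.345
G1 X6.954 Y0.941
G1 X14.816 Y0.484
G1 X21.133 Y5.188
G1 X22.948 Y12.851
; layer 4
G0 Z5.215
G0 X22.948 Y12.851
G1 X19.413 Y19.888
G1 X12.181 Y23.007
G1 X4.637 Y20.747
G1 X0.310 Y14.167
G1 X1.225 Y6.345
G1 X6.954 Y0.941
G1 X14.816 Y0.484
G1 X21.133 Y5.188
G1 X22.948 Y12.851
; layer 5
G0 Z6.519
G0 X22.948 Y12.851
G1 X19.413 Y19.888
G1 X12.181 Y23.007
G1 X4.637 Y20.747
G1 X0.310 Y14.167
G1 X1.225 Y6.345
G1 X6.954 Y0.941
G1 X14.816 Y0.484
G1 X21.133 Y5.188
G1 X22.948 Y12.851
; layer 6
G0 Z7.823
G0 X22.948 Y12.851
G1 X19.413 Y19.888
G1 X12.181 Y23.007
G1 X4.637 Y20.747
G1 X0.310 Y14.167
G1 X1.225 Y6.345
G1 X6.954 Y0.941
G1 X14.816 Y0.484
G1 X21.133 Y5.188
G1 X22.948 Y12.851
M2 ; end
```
solid part
  facet normal 0.0000 0.0000 -1.0000
    outer loop
      vertex 12.181 23.007 0.000
      vertex 19.413 19.888 0.000
      vertex 22.948 12.851 0.000
    endloop
  endfacet
  facet normal 0.0000 0.0000 -1.0000
    outer loop
      vertex 4.637 20.747 0.000
      vertex 12.181 23.007 0.000
      vertex 22.948 12.851 0.000
    endloop
  endfacet
  facet normal 0.0000 0.0000 -1.0000
    outer loop
      vertex 0.310 14.167 0.000
      vertex 4.637 20.747 0.000
      vertex 22.948 12.851 0.000
    endloop
  endfacet
  facet normal 0.0000 0.0000 -1.0000
    outer loop
      vertex 1.225 6.345 0.000
      vertex 0.310 14.167 0.000
      vertex 22.948 12.851 0.000
    endloop
  endfacet
  facet normal 0.0000 0.0000 -1.0000
    outer loop
      vertex 6.954 0.941 0.000
      vertex 1.225 6.345 0.000
      vertex 22.948 12.851 0.000
    endloop
  endfacet
  facet normal 0.0000 0.0000 -1.0000
    outer loop
      vertex 14.816 0.484 0.000
      vertex 6.954 0.941 0.000
      vertex 22.948 12.851 0.000
    endloop
  endfacet
  facet normal 0.0000 0.0000 -1.0000
    outer loop
      vertex 21.133 5.188 0.000
      vertex 14.816 0.484 0.000
      vertex 22.948 12.851 0.000
    endloop
  endfacet
  facet normal 0.0000 0.0000 1.0000
    outer loop
      vertex 22.948 12.851 7.823
      vertex 19.413 19.888 7.823
      vertex 12.181 23.007 7.823
    endloop
  endfacet
  facet normal 0.0000 0.0000 1.0000
    outer loop
      vertex 22.948 12.851 7.823
      vertex 12.181 23.007 7.823
      vertex 4.637 20.747 7.823
    endloop
  endfacet
  facet normal 0.0000 0.0000 1.0000
    outer loop
      vertex 22.948 12.851 7.823
      vertex 4.637 20.747 7.823
      vertex 0.310 14.167 7.823
    endloop
  endfacet
  facet normal 0.0000 0.0000 1.0000
    outer loop
      vertex 22.948 12.851 7.823
      vertex 0.310 14.167 7.823
      vertex 1.225 6.345 7.823
    endloop
  endfacet
  facet normal 0.0000 0.0000 1.0000
    outer loop
      vertex 22.948 12.851 7.823
      vertex 1.225 6.345 7.823
      vertex 6.954 0.941 7.823
    endloop
  endfacet
  facet normal 0.0000 0.0000 1.0000
    outer loop
      vertex 22.948 12.851 7.823
      vertex 6.954 0.941 7.823
      vertex 14.816 0.484 7.823
    endloop
  endfacet
  facet normal 0.0000 0.0000 1.0000
    outer loop
      vertex 22.948 12.851 7.823
      vertex 14.816 0.484 7.823
      vertex 21.133 5.188 7.823
    endloop
  endfacet
  facet normal 0.8936 0.4489 0.0000
    outer loop
      vertex 22.948 12.851 0.000
      vertex 19.413 19.888 0.000
      vertex 19.413 19.888 7.823
    endloop
  endfacet
  facet normal 0.8936 0.4489 0.0000
    outer loop
      vertex 22.948 12.851 0.000
      vertex 19.413 19.888 7.823
      vertex 22.948 12.851 7.823
    endloop
  endfacet
  facet normal 0.3960 0.9182 0.0000
    outer loop
      vertex 19.413 19.888 0.000
      vertex 12.181 23.007 0.000
      vertex 12.181 23.007 7.823
    endloop
  endfacet
  facet normal 0.3960 0.9182 0.0000
    outer loop
      vertex 19.413 19.888 0.000
      vertex 12.181 23.007 7.823
      vertex 19.413 19.888 7.823
    endloop
  endfacet
  facet normal -0.2870 0.9579 0.0000
    outer loop
      vertex 12.181 23.007 0.000
      vertex 4.637 20.747 0.000
      vertex 4.637 20.747 7.823
    endloop
  endfacet
  facet normal -0.2870 0.9579 0.0000
    outer loop
      vertex 12.181 23.007 0.000
      vertex 4.637 20.747 7.823
      vertex 12.181 23.007 7.823
    endloop
  endfacet
  facet normal -0.8355 0.5494 0.0000
    outer loop
      vertex 4.637 20.747 0.000
      vertex 0.310 14.167 0.000
      vertex 0.310 14.167 7.823
    endloop
  endfacet
  facet normal -0.8355 0.5494 0.0000
    outer loop
      vertex 4.637 20.747 0.000
      vertex 0.310 14.167 7.823
      vertex 4.637 20.747 7.823
    endloop
  endfacet
  facet normal -0.9932 -0.1162 0.0000
    outer loop
      vertex 0.310 14.167 0.000
      vertex 1.225 6.345 0.000
      vertex 1.225 6.345 7.823
    endloop
  endfacet
  facet normal -0.9932 -0.1162 0.0000
    outer loop
      vertex 0.310 14.167 0.000
      vertex 1.225 6.345 7.823
      vertex 0.310 14.167 7.823
    endloop
  endfacet
  facet normal -0.6862 -0.7274 0.0000
    outer loop
      vertex 1.225 6.345 0.000
      vertex 6.954 0.941 0.000
      vertex 6.954 0.941 7.823
    endloop
  endfacet
  facet normal -0.6862 -0.7274 0.0000
    outer loop
      vertex 1.225 6.345 0.000
      vertex 6.954 0.941 7.823
      vertex 1.225 6.345 7.823
    endloop
  endfacet
  facet normal -0.0580 -0.9983 0.0000
    outer loop
      vertex 6.954 0.941 0.000
      vertex 14.816 0.484 0.000
      vertex 14.816 0.484 7.823
    endloop
  endfacet
  facet normal -0.0580 -0.9983 0.0000
    outer loop
      vertex 6.954 0.941 0.000
      vertex 14.816 0.484 7.823
      vertex 6.954 0.941 7.823
    endloop
  endfacet
  facet normal 0.5973 -0.8021 0.0000
    outer loop
      vertex 14.816 0.484 0.000
      vertex 21.133 5.188 0.000
      vertex 21.133 5.188 7.823
    endloop
  endfacet
  facet normal 0.5973 -0.8021 0.0000
    outer loop
      vertex 14.816 0.484 0.000
      vertex 21.133 5.188 7.823
      vertex 14.816 0.484 7.823
    endloop
  endfacet
  facet normal 0.9731 -0.2305 0.0000
    outer loop
      vertex 21.133 5.188 0.000
      vertex 22.948 12.851 0.000
      vertex 22.948 12.851 7.823
    endloop
  endfacet
  facet normal 0.9731 -0.2305 0.0000
    outer loop
      vertex 21.133 5.188 0.000
      vertex 22.948 12.851 7.823
      vertex 21.133 5.188 7.823
    endloop
  endfacet
endsolid part

The G0 Z moves step by Δz≈1.304 mm. Every layer's G1 loop is the same polygon, so the solid is a straight extrusion of it from z=0 to z≈7.82. Closing with flat bottom and top caps and triangulating gives 32 facets — a regular 9-sided prism (a cylinder approximated with 9 flat sides), circumscribed radius ≈ 11.5 mm, height ≈ 7.82 mm.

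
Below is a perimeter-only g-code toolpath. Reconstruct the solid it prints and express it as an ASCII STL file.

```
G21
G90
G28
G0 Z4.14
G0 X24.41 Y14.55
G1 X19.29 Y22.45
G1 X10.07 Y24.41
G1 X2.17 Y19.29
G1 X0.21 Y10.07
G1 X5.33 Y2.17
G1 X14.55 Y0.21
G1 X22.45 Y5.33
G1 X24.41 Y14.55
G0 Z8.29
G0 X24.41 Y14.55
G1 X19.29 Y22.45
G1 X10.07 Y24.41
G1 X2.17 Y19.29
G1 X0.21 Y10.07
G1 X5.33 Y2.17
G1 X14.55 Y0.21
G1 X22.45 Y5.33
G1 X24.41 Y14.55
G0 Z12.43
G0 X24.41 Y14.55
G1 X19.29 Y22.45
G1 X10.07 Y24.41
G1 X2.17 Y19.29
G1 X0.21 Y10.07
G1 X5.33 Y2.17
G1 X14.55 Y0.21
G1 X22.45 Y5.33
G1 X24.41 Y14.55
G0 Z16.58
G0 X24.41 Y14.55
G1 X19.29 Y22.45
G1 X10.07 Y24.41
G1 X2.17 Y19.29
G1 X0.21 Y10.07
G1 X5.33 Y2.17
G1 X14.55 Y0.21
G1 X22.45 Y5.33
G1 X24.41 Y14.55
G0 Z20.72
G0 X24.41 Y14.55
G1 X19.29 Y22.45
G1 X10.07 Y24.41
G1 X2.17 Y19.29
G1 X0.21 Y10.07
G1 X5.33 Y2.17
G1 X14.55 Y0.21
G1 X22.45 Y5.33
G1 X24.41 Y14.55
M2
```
solid part
  facet normal 0.0000 0.0000 -1.0000
    outer loop
      vertex 10.07 24.41 0.00
      vertex 19.29 22.45 0.00
      vertex 24.41 14.55 0.00
    endloop
  endfacet
  facet normal 0.0000 0.0000 -1.0000
    outer loop
      vertex 2.17 19.29 0.00
      vertex 10.07 24.41 0.00
      vertex 24.41 14.55 0.00
    endloop
  endfacet
  facet normal 0.0000 0.0000 -1.0000
    outer loop
      vertex 0.21 10.07 0.00
      vertex 2.17 19.29 0.00
      vertex 24.41 14.55 0.00
    endloop
  endfacet
  facet normal 0.0000 0.0000 -1.0000
    outer loop
      vertex 5.33 2.17 0.00
      vertex 0.21 10.07 0.00
      vertex 24.41 14.55 0.00
    endloop
  endfacet
  facet normal 0.0000 0.0000 -1.0000
    outer loop
      vertex 14.55 0.21 0.00
      vertex 5.33 2.17 0.00
      vertex 24.41 14.55 0.00
    endloop
  endfacet
  facet normal 0.0000 0.0000 -1.0000
    outer loop
      vertex 22.45 5.33 0.00
      vertex 14.55 0.21 0.00
      vertex 24.41 14.55 0.00
    endloop
  endfacet
  facet normal 0.0000 0.0000 1.0000
    outer loop
      vertex 24.41 14.55 20.72
      vertex 19.29 22.45 20.72
      vertex 10.07 24.41 20.72
    endloop
  endfacet
  facet normal 0.0000 0.0000 1.0000
    outer loop
      vertex 24.41 14.55 20.72
      vertex 10.07 24.41 20.72
      vertex 2.17 19.29 20.72
    endloop
  endfacet
  facet normal 0.0000 0.0000 1.0000
    outer loop
      vertex 24.41 14.55 20.72
      vertex 2.17 19.29 20.72
      vertex 0.21 10.07 20.72
    endloop
  endfacet
  facet normal 0.0000 0.0000 1.0000
    outer loop
      vertex 24.41 14.55 20.72
      vertex 0.21 10.07 20.72
      vertex 5.33 2.17 20.72
    endloop
  endfacet
  facet normal 0.0000 0.0000 1.0000
    outer loop
      vertex 24.41 14.55 20.72
      vertex 5.33 2.17 20.72
      vertex 14.55 0.21 20.72
    endloop
  endfacet
  facet normal 0.0000 0.0000 1.0000
    outer loop
      vertex 24.41 14.55 20.72
      vertex 14.55 0.21 20.72
      vertex 22.45 5.33 20.72
    endloop
  endfacet
  facet normal 0.8392 0.5439 0.0000
    outer loop
      vertex 24.41 14.55 0.00
      vertex 19.29 22.45 0.00
      vertex 19.29 22.45 20.72
    endloop
  endfacet
  facet normal 0.8392 0.5439 0.0000
    outer loop
      vertex 24.41 14.55 0.00
      vertex 19.29 22.45 20.72
      vertex 24.41 14.55 20.72
    endloop
  endfacet
  facet normal 0.2079 0.9781 0.0000
    outer loop
      vertex 19.29 22.45 0.00
      vertex 10.07 24.41 0.00
      vertex 10.07 24.41 20.72
    endloop
  endfacet
  facet normal 0.2079 0.9781 0.0000
    outer loop
      vertex 19.29 22.45 0.00
      vertex 10.07 24.41 20.72
      vertex 19.29 22.45 20.72
    endloop
  endfacet
  facet normal -0.5439 0.8392 0.0000
    outer loop
      vertex 10.07 24.41 0.00
      vertex 2.17 19.29 0.00
      vertex 2.17 19.29 20.72
    endloop
  endfacet
  facet normal -0.5439 0.8392 0.0000
    outer loop
      vertex 10.07 24.41 0.00
      vertex 2.17 19.29 20.72
      vertex 10.07 24.41 20.72
    endloop
  endfacet
  facet normal -0.9781 0.2079 0.0000
    outer loop
      vertex 2.17 19.29 0.00
      vertex 0.21 10.07 0.00
      vertex 0.21 10.07 20.72
    endloop
  endfacet
  facet normal -0.9781 0.2079 0.0000
    outer loop
      vertex 2.17 19.29 0.00
      vertex 0.21 10.07 20.72
      vertex 2.17 19.29 20.72
    endloop
  endfacet
  facet normal -0.8392 -0.5439 0.0000
    outer loop
      vertex 0.21 10.07 0.00
      vertex 5.33 2.17 0.00
      vertex 5.33 2.17 20.72
    endloop
  endfacet
  facet normal -0.8392 -0.5439 0.0000
    outer loop
      vertex 0.21 10.07 0.00
      vertex 5.33 2.17 20.72
      vertex 0.21 10.07 20.72
    endloop
  endfacet
  facet normal -0.2079 -0.9781 0.0000
    outer loop
      vertex 5.33 2.17 0.00
      vertex 14.55 0.21 0.00
      vertex 14.55 0.21 20.72
    endloop
  endfacet
  facet normal -0.2079 -0.9781 0.0000
    outer loop
      vertex 5.33 2.17 0.00
      vertex 14.55 0.21 20.72
      vertex 5.33 2.17 20.72
    endloop
  endfacet
  facet normal 0.5439 -0.8392 0.0000
    outer loop
      vertex 14.55 0.21 0.00
      vertex 22.45 5.33 0.00
      vertex 22.45 5.33 20.72
    endloop
  endfacet
  facet normal 0.5439 -0.8392 0.0000
    outer loop
      vertex 14.55 0.21 0.00
      vertex 22.45 5.33 20.72
      vertex 14.55 0.21 20.72
    endloop
  endfacet
  facet normal 0.9781 -0.2079 0.0000
    outer loop
      vertex 22.45 5.33 0.00
      vertex 24.41 14.55 0.00
      vertex 24.41 14.55 20.72
    endloop
  endfacet
  facet normal 0.9781 -0.2079 0.0000
    outer loop
      vertex 22.45 5.33 0.00
      vertex 24.41 14.55 20.72
      vertex 22.45 5.33 20.72
    endloop
  endfacet
endsolid part

The G0 Z moves step by Δz≈4.14 mm. Every layer's G1 loop is the same polygon, so the solid is a straight extrusion of it from z=0 to z≈20.7. Closing with flat bottom and top caps and triangulating gives 28 facets — a regular 8-sided prism (a cylinder approximated with 8 flat sides), circumscribed radius ≈ 12.3 mm, height ≈ 20.7 mm.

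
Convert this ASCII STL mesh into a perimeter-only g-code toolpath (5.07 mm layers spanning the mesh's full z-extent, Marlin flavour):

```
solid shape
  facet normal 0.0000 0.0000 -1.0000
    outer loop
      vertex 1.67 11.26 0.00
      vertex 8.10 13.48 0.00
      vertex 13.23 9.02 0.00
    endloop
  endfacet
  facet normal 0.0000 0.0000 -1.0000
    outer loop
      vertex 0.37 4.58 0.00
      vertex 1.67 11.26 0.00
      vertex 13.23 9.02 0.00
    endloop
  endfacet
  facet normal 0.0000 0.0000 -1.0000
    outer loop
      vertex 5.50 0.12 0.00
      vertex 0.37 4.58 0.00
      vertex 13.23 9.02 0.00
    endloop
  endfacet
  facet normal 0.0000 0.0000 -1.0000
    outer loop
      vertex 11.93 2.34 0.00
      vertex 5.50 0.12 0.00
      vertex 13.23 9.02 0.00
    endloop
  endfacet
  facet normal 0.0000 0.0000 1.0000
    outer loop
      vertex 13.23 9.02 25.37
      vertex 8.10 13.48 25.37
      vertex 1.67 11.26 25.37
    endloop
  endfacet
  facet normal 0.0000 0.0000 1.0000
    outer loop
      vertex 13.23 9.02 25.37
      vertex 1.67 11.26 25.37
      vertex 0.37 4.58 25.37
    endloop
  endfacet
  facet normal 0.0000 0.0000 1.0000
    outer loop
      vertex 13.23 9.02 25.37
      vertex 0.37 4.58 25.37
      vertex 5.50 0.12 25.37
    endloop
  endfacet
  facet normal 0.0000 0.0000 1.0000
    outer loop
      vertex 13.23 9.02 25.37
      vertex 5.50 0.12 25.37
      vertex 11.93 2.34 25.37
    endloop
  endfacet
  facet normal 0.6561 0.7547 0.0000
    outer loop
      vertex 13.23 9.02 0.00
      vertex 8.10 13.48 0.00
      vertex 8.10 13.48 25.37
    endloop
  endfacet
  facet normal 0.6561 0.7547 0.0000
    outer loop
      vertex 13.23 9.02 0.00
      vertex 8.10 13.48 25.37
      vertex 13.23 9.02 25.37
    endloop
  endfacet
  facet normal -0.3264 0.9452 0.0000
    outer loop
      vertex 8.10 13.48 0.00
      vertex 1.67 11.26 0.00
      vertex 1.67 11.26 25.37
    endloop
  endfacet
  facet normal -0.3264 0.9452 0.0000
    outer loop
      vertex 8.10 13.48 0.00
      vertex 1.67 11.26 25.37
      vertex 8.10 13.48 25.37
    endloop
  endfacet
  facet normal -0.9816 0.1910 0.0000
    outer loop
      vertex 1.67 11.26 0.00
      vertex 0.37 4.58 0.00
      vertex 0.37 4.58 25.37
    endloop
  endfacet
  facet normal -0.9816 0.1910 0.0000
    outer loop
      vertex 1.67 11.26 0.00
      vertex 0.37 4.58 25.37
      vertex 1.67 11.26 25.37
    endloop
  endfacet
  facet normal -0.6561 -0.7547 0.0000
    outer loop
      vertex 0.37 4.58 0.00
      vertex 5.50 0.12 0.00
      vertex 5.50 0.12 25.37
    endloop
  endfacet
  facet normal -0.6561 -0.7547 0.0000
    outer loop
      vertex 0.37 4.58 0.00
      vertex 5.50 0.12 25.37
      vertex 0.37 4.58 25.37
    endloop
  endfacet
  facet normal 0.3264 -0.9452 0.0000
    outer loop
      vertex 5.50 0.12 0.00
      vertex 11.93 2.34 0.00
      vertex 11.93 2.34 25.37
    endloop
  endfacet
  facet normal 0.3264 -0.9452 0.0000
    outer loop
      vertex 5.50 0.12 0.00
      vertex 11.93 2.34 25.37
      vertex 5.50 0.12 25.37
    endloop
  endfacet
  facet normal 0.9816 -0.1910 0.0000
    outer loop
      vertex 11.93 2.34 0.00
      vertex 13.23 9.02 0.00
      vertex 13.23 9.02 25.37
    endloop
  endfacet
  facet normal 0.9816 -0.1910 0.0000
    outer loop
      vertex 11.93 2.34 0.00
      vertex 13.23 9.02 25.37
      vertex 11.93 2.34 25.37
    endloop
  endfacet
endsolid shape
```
; perimeter-only toolpath
G21 ; units = mm
G90 ; absolute positioning
G28 ; home
; layer 1
G0 Z5.07
G0 X13.23 Y9.02
G1 X8.10 Y13.48
G1 X1.67 Y11.26
G1 X0.37 Y4.58
G1 X5.50 Y0.12
G1 X11.93 Y2.34
G1 X13.23 Y9.02
; layer 2
G0 Z10.15
G0 X13.23 Y9.02
G1 X8.10 Y13.48
G1 X1.67 Y11.26
G1 X0.37 Y4.58
G1 X5.50 Y0.12
G1 X11.93 Y2.34
G1 X13.23 Y9.02
; layer 3
G0 Z15.22
G0 X13.23 Y9.02
G1 X8.10 Y13.48
G1 X1.67 Y11.26
G1 X0.37 Y4.58
G1 X5.50 Y0.12
G1 X11.93 Y2.34
G1 X13.23 Y9.02
; layer 4
G0 Z20.30
G0 X13.23 Y9.02
G1 X8.10 Y13.48
G1 X1.67 Y11.26
G1 X0.37 Y4.58
G1 X5.50 Y0.12
G1 X11.93 Y2.34
G1 X13.23 Y9.02
; layer 5
G0 Z25.37
G0 X13.23 Y9.02
G1 X8.10 Y13.48
G1 X1.67 Y11.26
G1 X0.37 Y4.58
G1 X5.50 Y0.12
G1 X11.93 Y2.34
G1 X13.23 Y9.02
M2 ; end

The solid is a regular 6-sided prism (a cylinder approximated with 6 flat sides), circumscribed radius ≈ 6.8 mm, height ≈ 25.4 mm. Slicing at Δz = 5.07 mm — 5 equal slices spanning the solid's height, so layer i sits at z = i·h/5 — gives 5 non-empty perimeters. Each is a 6-segment closed polygon; G0 lifts to the layer z and rapids to the start vertex, then G1 traces the edges.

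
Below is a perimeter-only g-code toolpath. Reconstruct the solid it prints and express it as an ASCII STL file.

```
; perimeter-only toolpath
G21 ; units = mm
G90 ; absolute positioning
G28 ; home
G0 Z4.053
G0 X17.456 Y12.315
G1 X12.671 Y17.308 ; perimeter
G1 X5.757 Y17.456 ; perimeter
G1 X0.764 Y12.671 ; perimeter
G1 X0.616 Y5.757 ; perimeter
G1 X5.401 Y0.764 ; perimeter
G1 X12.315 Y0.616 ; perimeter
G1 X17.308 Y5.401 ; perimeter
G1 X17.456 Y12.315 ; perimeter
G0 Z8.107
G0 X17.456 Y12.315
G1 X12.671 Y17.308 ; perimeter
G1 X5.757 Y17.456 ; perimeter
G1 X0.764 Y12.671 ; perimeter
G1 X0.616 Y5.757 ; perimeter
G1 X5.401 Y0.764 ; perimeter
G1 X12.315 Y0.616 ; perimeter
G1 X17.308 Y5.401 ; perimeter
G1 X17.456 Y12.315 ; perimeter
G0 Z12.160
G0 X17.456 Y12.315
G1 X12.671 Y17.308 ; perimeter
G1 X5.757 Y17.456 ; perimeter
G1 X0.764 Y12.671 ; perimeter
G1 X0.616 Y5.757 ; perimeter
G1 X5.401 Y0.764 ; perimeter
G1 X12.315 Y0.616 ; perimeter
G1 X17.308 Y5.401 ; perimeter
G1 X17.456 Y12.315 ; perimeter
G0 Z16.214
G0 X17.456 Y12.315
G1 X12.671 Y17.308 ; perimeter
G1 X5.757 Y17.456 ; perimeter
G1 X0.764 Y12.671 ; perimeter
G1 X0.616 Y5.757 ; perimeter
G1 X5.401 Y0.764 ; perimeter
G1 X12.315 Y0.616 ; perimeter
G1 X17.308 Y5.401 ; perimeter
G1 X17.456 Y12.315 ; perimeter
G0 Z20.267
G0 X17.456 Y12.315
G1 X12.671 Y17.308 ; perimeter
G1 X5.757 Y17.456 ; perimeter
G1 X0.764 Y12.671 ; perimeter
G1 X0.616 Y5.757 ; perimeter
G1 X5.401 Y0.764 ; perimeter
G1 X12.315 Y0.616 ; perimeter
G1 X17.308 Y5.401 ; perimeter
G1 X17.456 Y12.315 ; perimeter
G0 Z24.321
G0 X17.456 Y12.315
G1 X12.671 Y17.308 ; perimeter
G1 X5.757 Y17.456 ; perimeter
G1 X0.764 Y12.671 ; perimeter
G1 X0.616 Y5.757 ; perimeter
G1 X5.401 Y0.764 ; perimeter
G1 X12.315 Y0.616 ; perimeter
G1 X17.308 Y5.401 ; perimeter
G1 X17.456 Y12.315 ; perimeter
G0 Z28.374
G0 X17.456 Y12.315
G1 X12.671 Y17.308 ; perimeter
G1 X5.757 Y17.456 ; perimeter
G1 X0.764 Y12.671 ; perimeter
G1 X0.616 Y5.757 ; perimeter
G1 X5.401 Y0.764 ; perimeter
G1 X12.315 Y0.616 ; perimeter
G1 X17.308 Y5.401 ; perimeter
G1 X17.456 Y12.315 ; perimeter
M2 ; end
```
solid part
  facet normal 0.0000 0.0000 -1.0000
    outer loop
      vertex 5.757 17.456 0.000
      vertex 12.671 17.308 0.000
      vertex 17.456 12.315 0.000
    endloop
  endfacet
  facet normal 0.0000 0.0000 -1.0000
    outer loop
      vertex 0.764 12.671 0.000
      vertex 5.757 17.456 0.000
      vertex 17.456 12.315 0.000
    endloop
  endfacet
  facet normal 0.0000 0.0000 -1.0000
    outer loop
      vertex 0.616 5.757 0.000
      vertex 0.764 12.671 0.000
      vertex 17.456 12.315 0.000
    endloop
  endfacet
  facet normal 0.0000 0.0000 -1.0000
    outer loop
      vertex 5.401 0.764 0.000
      vertex 0.616 5.757 0.000
      vertex 17.456 12.315 0.000
    endloop
  endfacet
  facet normal 0.0000 0.0000 -1.0000
    outer loop
      vertex 12.315 0.616 0.000
      vertex 5.401 0.764 0.000
      vertex 17.456 12.315 0.000
    endloop
  endfacet
  facet normal 0.0000 0.0000 -1.0000
    outer loop
      vertex 17.308 5.401 0.000
      vertex 12.315 0.616 0.000
      vertex 17.456 12.315 0.000
    endloop
  endfacet
  facet normal 0.0000 0.0000 1.0000
    outer loop
      vertex 17.456 12.315 28.374
      vertex 12.671 17.308 28.374
      vertex 5.757 17.456 28.374
    endloop
  endfacet
  facet normal 0.0000 0.0000 1.0000
    outer loop
      vertex 17.456 12.315 28.374
      vertex 5.757 17.456 28.374
      vertex 0.764 12.671 28.374
    endloop
  endfacet
  facet normal 0.0000 0.0000 1.0000
    outer loop
      vertex 17.456 12.315 28.374
      vertex 0.764 12.671 28.374
      vertex 0.616 5.757 28.374
    endloop
  endfacet
  facet normal 0.0000 0.0000 1.0000
    outer loop
      vertex 17.456 12.315 28.374
      vertex 0.616 5.757 28.374
      vertex 5.401 0.764 28.374
    endloop
  endfacet
  facet normal 0.0000 0.0000 1.0000
    outer loop
      vertex 17.456 12.315 28.374
      vertex 5.401 0.764 28.374
      vertex 12.315 0.616 28.374
    endloop
  endfacet
  facet normal 0.0000 0.0000 1.0000
    outer loop
      vertex 17.456 12.315 28.374
      vertex 12.315 0.616 28.374
      vertex 17.308 5.401 28.374
    endloop
  endfacet
  facet normal 0.7220 0.6919 0.0000
    outer loop
      vertex 17.456 12.315 0.000
      vertex 12.671 17.308 0.000
      vertex 12.671 17.308 28.374
    endloop
  endfacet
  facet normal 0.7220 0.6919 0.0000
    outer loop
      vertex 17.456 12.315 0.000
      vertex 12.671 17.308 28.374
      vertex 17.456 12.315 28.374
    endloop
  endfacet
  facet normal 0.0214 0.9998 0.0000
    outer loop
      vertex 12.671 17.308 0.000
      vertex 5.757 17.456 0.000
      vertex 5.757 17.456 28.374
    endloop
  endfacet
  facet normal 0.0214 0.9998 0.0000
    outer loop
      vertex 12.671 17.308 0.000
      vertex 5.757 17.456 28.374
      vertex 12.671 17.308 28.374
    endloop
  endfacet
  facet normal -0.6919 0.7220 0.0000
    outer loop
      vertex 5.757 17.456 0.000
      vertex 0.764 12.671 0.000
      vertex 0.764 12.671 28.374
    endloop
  endfacet
  facet normal -0.6919 0.7220 0.0000
    outer loop
      vertex 5.757 17.456 0.000
      vertex 0.764 12.671 28.374
      vertex 5.757 17.456 28.374
    endloop
  endfacet
  facet normal -0.9998 0.0214 0.0000
    outer loop
      vertex 0.764 12.671 0.000
      vertex 0.616 5.757 0.000
      vertex 0.616 5.757 28.374
    endloop
  endfacet
  facet normal -0.9998 0.0214 0.0000
    outer loop
      vertex 0.764 12.671 0.000
      vertex 0.616 5.757 28.374
      vertex 0.764 12.671 28.374
    endloop
  endfacet
  facet normal -0.7220 -0.6919 0.0000
    outer loop
      vertex 0.616 5.757 0.000
      vertex 5.401 0.764 0.000
      vertex 5.401 0.764 28.374
    endloop
  endfacet
  facet normal -0.7220 -0.6919 0.0000
    outer loop
      vertex 0.616 5.757 0.000
      vertex 5.401 0.764 28.374
      vertex 0.616 5.757 28.374
    endloop
  endfacet
  facet normal -0.0214 -0.9998 0.0000
    outer loop
      vertex 5.401 0.764 0.000
      vertex 12.315 0.616 0.000
      vertex 12.315 0.616 28.374
    endloop
  endfacet
  facet normal -0.0214 -0.9998 0.0000
    outer loop
      vertex 5.401 0.764 0.000
      vertex 12.315 0.616 28.374
      vertex 5.401 0.764 28.374
    endloop
  endfacet
  facet normal 0.6919 -0.7220 0.0000
    outer loop
      vertex 12.315 0.616 0.000
      vertex 17.308 5.401 0.000
      vertex 17.308 5.401 28.374
    endloop
  endfacet
  facet normal 0.6919 -0.7220 0.0000
    outer loop
      vertex 12.315 0.616 0.000
      vertex 17.308 5.401 28.374
      vertex 12.315 0.616 28.374
    endloop
  endfacet
  facet normal 0.9998 -0.0214 0.0000
    outer loop
      vertex 17.308 5.401 0.000
      vertex 17.456 12.315 0.000
      vertex 17.456 12.315 28.374
    endloop
  endfacet
  facet normal 0.9998 -0.0214 0.0000
    outer loop
      vertex 17.308 5.401 0.000
      vertex 17.456 12.315 28.374
      vertex 17.308 5.401 28.374
    endloop
  endfacet
endsolid part

The G0 Z moves step by Δz≈4.053 mm. Every layer's G1 loop is the same polygon, so the solid is a straight extrusion of it from z=0 to z≈28.4. Closing with flat bottom and top caps and triangulating gives 28 facets — a regular 8-sided prism (a cylinder approximated with 8 flat sides), circumscribed radius ≈ 9.04 mm, height ≈ 28.4 mm.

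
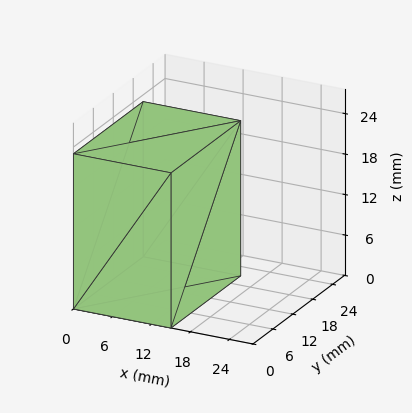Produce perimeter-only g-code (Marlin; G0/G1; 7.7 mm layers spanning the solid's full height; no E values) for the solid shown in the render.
Reading the render: the shape is a rectangular box, roughly 15 × 21 mm footprint and 23 mm tall (dimensions read to the nearest mm from the axis ticks). For the g-code, the solid's height is divided into equal slices at the stated Δz and each level perimeter traced with G1 moves after a G0 lift.

; perimeter-only toolpath
G21 ; units = mm
G90 ; absolute positioning
G28 ; home
; layer 1
G0 Z7.7
G0 X0.0 Y0.0
G1 X15.0 Y0.0
G1 X15.0 Y21.0
G1 X0.0 Y21.0
G1 X0.0 Y0.0
; layer 2
G0 Z15.3
G0 X0.0 Y0.0
G1 X15.0 Y0.0
G1 X15.0 Y21.0
G1 X0.0 Y21.0
G1 X0.0 Y0.0
; layer 3
G0 Z23.0
G0 X0.0 Y0.0
G1 X15.0 Y0.0
G1 X15.0 Y21.0
G1 X0.0 Y21.0
G1 X0.0 Y0.0
M2 ; end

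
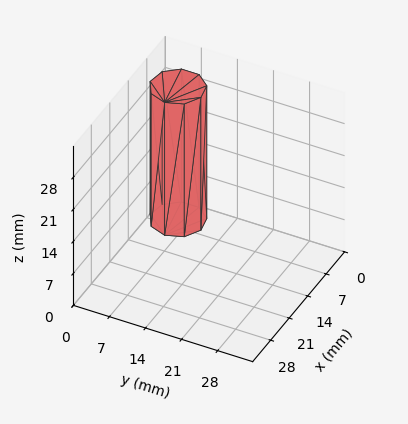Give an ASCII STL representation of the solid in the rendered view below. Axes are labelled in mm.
Reading the render: the shape is a regular 9-sided prism (a cylinder approximated with 9 flat sides), circumscribed radius ≈ 5 mm, height ≈ 29 mm (dimensions read to the nearest mm from the axis ticks). For the STL, each face is triangulated and given an outward normal.

solid part
  facet normal 0.0000 0.0000 -1.0000
    outer loop
      vertex 5.87 9.92 0.00
      vertex 8.83 8.21 0.00
      vertex 10.00 5.00 0.00
    endloop
  endfacet
  facet normal 0.0000 0.0000 -1.0000
    outer loop
      vertex 2.50 9.33 0.00
      vertex 5.87 9.92 0.00
      vertex 10.00 5.00 0.00
    endloop
  endfacet
  facet normal 0.0000 0.0000 -1.0000
    outer loop
      vertex 0.30 6.71 0.00
      vertex 2.50 9.33 0.00
      vertex 10.00 5.00 0.00
    endloop
  endfacet
  facet normal 0.0000 0.0000 -1.0000
    outer loop
      vertex 0.30 3.29 0.00
      vertex 0.30 6.71 0.00
      vertex 10.00 5.00 0.00
    endloop
  endfacet
  facet normal 0.0000 0.0000 -1.0000
    outer loop
      vertex 2.50 0.67 0.00
      vertex 0.30 3.29 0.00
      vertex 10.00 5.00 0.00
    endloop
  endfacet
  facet normal 0.0000 0.0000 -1.0000
    outer loop
      vertex 5.87 0.08 0.00
      vertex 2.50 0.67 0.00
      vertex 10.00 5.00 0.00
    endloop
  endfacet
  facet normal 0.0000 0.0000 -1.0000
    outer loop
      vertex 8.83 1.79 0.00
      vertex 5.87 0.08 0.00
      vertex 10.00 5.00 0.00
    endloop
  endfacet
  facet normal 0.0000 0.0000 1.0000
    outer loop
      vertex 10.00 5.00 29.00
      vertex 8.83 8.21 29.00
      vertex 5.87 9.92 29.00
    endloop
  endfacet
  facet normal 0.0000 0.0000 1.0000
    outer loop
      vertex 10.00 5.00 29.00
      vertex 5.87 9.92 29.00
      vertex 2.50 9.33 29.00
    endloop
  endfacet
  facet normal 0.0000 0.0000 1.0000
    outer loop
      vertex 10.00 5.00 29.00
      vertex 2.50 9.33 29.00
      vertex 0.30 6.71 29.00
    endloop
  endfacet
  facet normal 0.0000 0.0000 1.0000
    outer loop
      vertex 10.00 5.00 29.00
      vertex 0.30 6.71 29.00
      vertex 0.30 3.29 29.00
    endloop
  endfacet
  facet normal 0.0000 0.0000 1.0000
    outer loop
      vertex 10.00 5.00 29.00
      vertex 0.30 3.29 29.00
      vertex 2.50 0.67 29.00
    endloop
  endfacet
  facet normal 0.0000 0.0000 1.0000
    outer loop
      vertex 10.00 5.00 29.00
      vertex 2.50 0.67 29.00
      vertex 5.87 0.08 29.00
    endloop
  endfacet
  facet normal 0.0000 0.0000 1.0000
    outer loop
      vertex 10.00 5.00 29.00
      vertex 5.87 0.08 29.00
      vertex 8.83 1.79 29.00
    endloop
  endfacet
  facet normal 0.9395 0.3424 0.0000
    outer loop
      vertex 10.00 5.00 0.00
      vertex 8.83 8.21 0.00
      vertex 8.83 8.21 29.00
    endloop
  endfacet
  facet normal 0.9395 0.3424 0.0000
    outer loop
      vertex 10.00 5.00 0.00
      vertex 8.83 8.21 29.00
      vertex 10.00 5.00 29.00
    endloop
  endfacet
  facet normal 0.5002 0.8659 0.0000
    outer loop
      vertex 8.83 8.21 0.00
      vertex 5.87 9.92 0.00
      vertex 5.87 9.92 29.00
    endloop
  endfacet
  facet normal 0.5002 0.8659 0.0000
    outer loop
      vertex 8.83 8.21 0.00
      vertex 5.87 9.92 29.00
      vertex 8.83 8.21 29.00
    endloop
  endfacet
  facet normal -0.1725 0.9850 0.0000
    outer loop
      vertex 5.87 9.92 0.00
      vertex 2.50 9.33 0.00
      vertex 2.50 9.33 29.00
    endloop
  endfacet
  facet normal -0.1725 0.9850 0.0000
    outer loop
      vertex 5.87 9.92 0.00
      vertex 2.50 9.33 29.00
      vertex 5.87 9.92 29.00
    endloop
  endfacet
  facet normal -0.7658 0.6431 0.0000
    outer loop
      vertex 2.50 9.33 0.00
      vertex 0.30 6.71 0.00
      vertex 0.30 6.71 29.00
    endloop
  endfacet
  facet normal -0.7658 0.6431 0.0000
    outer loop
      vertex 2.50 9.33 0.00
      vertex 0.30 6.71 29.00
      vertex 2.50 9.33 29.00
    endloop
  endfacet
  facet normal -1.0000 0.0000 0.0000
    outer loop
      vertex 0.30 6.71 0.00
      vertex 0.30 3.29 0.00
      vertex 0.30 3.29 29.00
    endloop
  endfacet
  facet normal -1.0000 0.0000 0.0000
    outer loop
      vertex 0.30 6.71 0.00
      vertex 0.30 3.29 29.00
      vertex 0.30 6.71 29.00
    endloop
  endfacet
  facet normal -0.7658 -0.6431 0.0000
    outer loop
      vertex 0.30 3.29 0.00
      vertex 2.50 0.67 0.00
      vertex 2.50 0.67 29.00
    endloop
  endfacet
  facet normal -0.7658 -0.6431 0.0000
    outer loop
      vertex 0.30 3.29 0.00
      vertex 2.50 0.67 29.00
      vertex 0.30 3.29 29.00
    endloop
  endfacet
  facet normal -0.1725 -0.9850 0.0000
    outer loop
      vertex 2.50 0.67 0.00
      vertex 5.87 0.08 0.00
      vertex 5.87 0.08 29.00
    endloop
  endfacet
  facet normal -0.1725 -0.9850 0.0000
    outer loop
      vertex 2.50 0.67 0.00
      vertex 5.87 0.08 29.00
      vertex 2.50 0.67 29.00
    endloop
  endfacet
  facet normal 0.5002 -0.8659 0.0000
    outer loop
      vertex 5.87 0.08 0.00
      vertex 8.83 1.79 0.00
      vertex 8.83 1.79 29.00
    endloop
  endfacet
  facet normal 0.5002 -0.8659 0.0000
    outer loop
      vertex 5.87 0.08 0.00
      vertex 8.83 1.79 29.00
      vertex 5.87 0.08 29.00
    endloop
  endfacet
  facet normal 0.9395 -0.3424 0.0000
    outer loop
      vertex 8.83 1.79 0.00
      vertex 10.00 5.00 0.00
      vertex 10.00 5.00 29.00
    endloop
  endfacet
  facet normal 0.9395 -0.3424 0.0000
    outer loop
      vertex 8.83 1.79 0.00
      vertex 10.00 5.00 29.00
      vertex 8.83 1.79 29.00
    endloop
  endfacet
endsolid part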